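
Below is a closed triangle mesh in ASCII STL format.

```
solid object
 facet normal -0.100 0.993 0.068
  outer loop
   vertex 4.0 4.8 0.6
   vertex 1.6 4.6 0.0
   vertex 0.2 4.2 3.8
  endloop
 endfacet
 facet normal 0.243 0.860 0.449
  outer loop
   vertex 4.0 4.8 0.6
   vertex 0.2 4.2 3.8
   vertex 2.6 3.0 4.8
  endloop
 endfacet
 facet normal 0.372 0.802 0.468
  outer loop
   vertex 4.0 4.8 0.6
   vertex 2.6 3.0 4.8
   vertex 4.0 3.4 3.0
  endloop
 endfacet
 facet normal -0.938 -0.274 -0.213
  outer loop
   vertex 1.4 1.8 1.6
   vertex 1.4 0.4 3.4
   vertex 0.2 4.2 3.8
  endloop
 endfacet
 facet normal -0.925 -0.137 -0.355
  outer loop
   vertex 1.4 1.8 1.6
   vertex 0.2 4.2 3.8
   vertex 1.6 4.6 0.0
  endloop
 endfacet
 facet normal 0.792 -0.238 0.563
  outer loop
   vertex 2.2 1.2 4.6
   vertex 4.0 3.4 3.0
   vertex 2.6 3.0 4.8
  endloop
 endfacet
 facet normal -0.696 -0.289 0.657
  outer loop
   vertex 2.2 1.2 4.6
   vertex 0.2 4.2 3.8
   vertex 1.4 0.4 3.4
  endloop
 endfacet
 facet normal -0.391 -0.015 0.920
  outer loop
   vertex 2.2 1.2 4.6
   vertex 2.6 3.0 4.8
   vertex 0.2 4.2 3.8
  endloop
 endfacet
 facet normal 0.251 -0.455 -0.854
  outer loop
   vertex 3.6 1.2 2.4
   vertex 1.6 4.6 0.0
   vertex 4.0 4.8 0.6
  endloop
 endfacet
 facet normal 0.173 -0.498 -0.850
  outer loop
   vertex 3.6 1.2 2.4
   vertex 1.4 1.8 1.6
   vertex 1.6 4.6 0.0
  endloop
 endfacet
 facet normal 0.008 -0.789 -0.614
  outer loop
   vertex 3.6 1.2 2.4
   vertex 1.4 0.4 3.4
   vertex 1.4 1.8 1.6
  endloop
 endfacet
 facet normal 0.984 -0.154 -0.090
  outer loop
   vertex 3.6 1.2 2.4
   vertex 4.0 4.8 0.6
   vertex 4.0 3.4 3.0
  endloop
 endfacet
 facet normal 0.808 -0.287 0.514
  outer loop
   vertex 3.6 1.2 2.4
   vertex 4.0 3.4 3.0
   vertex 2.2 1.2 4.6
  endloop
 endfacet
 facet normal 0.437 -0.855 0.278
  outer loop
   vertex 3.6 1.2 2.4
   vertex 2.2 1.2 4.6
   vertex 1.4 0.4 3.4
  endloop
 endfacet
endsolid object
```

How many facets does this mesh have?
14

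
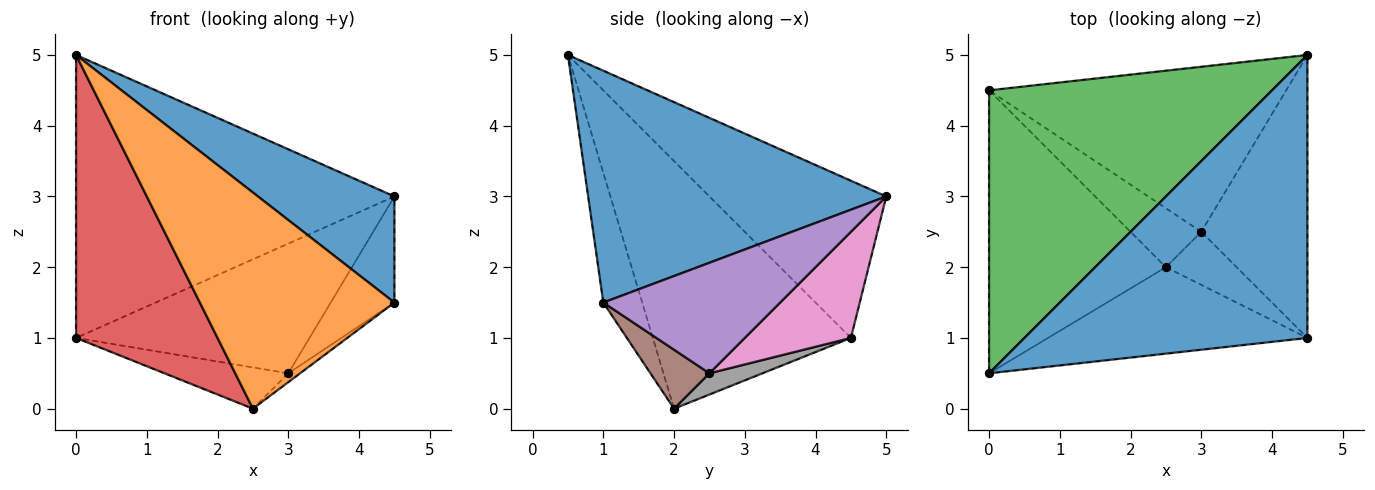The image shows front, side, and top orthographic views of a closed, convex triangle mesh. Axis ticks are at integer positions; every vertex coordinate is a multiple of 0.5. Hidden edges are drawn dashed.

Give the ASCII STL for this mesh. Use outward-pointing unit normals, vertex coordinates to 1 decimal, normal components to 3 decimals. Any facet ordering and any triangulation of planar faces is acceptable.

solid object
 facet normal 0.609 -0.279 0.743
  outer loop
   vertex 4.5 5.0 3.0
   vertex 0.0 0.5 5.0
   vertex 4.5 1.0 1.5
  endloop
 endfacet
 facet normal -0.183 -0.913 -0.365
  outer loop
   vertex 2.5 2.0 0.0
   vertex 4.5 1.0 1.5
   vertex 0.0 0.5 5.0
  endloop
 endfacet
 facet normal -0.366 0.658 0.658
  outer loop
   vertex 0.0 4.5 1.0
   vertex 0.0 0.5 5.0
   vertex 4.5 5.0 3.0
  endloop
 endfacet
 facet normal -0.704 -0.503 -0.503
  outer loop
   vertex 0.0 4.5 1.0
   vertex 2.5 2.0 0.0
   vertex 0.0 0.5 5.0
  endloop
 endfacet
 facet normal 0.698 0.251 -0.670
  outer loop
   vertex 3.0 2.5 0.5
   vertex 4.5 5.0 3.0
   vertex 4.5 1.0 1.5
  endloop
 endfacet
 facet normal 0.635 0.127 -0.762
  outer loop
   vertex 3.0 2.5 0.5
   vertex 4.5 1.0 1.5
   vertex 2.5 2.0 0.0
  endloop
 endfacet
 facet normal 0.270 0.595 -0.757
  outer loop
   vertex 3.0 2.5 0.5
   vertex 0.0 4.5 1.0
   vertex 4.5 5.0 3.0
  endloop
 endfacet
 facet normal 0.239 0.557 -0.796
  outer loop
   vertex 3.0 2.5 0.5
   vertex 2.5 2.0 0.0
   vertex 0.0 4.5 1.0
  endloop
 endfacet
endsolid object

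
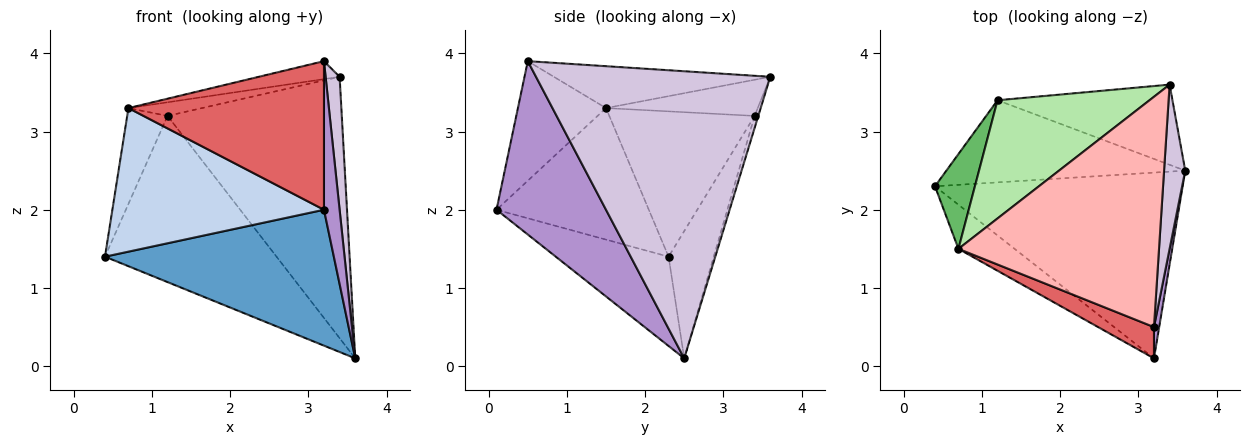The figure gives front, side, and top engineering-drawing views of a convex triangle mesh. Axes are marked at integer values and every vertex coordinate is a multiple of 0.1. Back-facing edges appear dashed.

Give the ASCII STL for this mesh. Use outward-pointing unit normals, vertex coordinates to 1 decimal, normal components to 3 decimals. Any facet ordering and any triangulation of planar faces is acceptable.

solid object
 facet normal -0.279 -0.567 -0.775
  outer loop
   vertex 3.2 0.1 2.0
   vertex 0.4 2.3 1.4
   vertex 3.6 2.5 0.1
  endloop
 endfacet
 facet normal -0.567 -0.787 -0.242
  outer loop
   vertex 0.7 1.5 3.3
   vertex 0.4 2.3 1.4
   vertex 3.2 0.1 2.0
  endloop
 endfacet
 facet normal -0.230 0.873 -0.431
  outer loop
   vertex 1.2 3.4 3.2
   vertex 3.6 2.5 0.1
   vertex 0.4 2.3 1.4
  endloop
 endfacet
 facet normal -0.020 0.956 -0.293
  outer loop
   vertex 1.2 3.4 3.2
   vertex 3.4 3.6 3.7
   vertex 3.6 2.5 0.1
  endloop
 endfacet
 facet normal -0.931 0.259 0.256
  outer loop
   vertex 1.2 3.4 3.2
   vertex 0.4 2.3 1.4
   vertex 0.7 1.5 3.3
  endloop
 endfacet
 facet normal -0.230 0.111 0.967
  outer loop
   vertex 1.2 3.4 3.2
   vertex 0.7 1.5 3.3
   vertex 3.4 3.6 3.7
  endloop
 endfacet
 facet normal -0.403 -0.895 0.189
  outer loop
   vertex 3.2 0.5 3.9
   vertex 0.7 1.5 3.3
   vertex 3.2 0.1 2.0
  endloop
 endfacet
 facet normal -0.204 0.076 0.976
  outer loop
   vertex 3.2 0.5 3.9
   vertex 3.4 3.6 3.7
   vertex 0.7 1.5 3.3
  endloop
 endfacet
 facet normal 0.990 -0.141 0.030
  outer loop
   vertex 3.2 0.5 3.9
   vertex 3.2 0.1 2.0
   vertex 3.6 2.5 0.1
  endloop
 endfacet
 facet normal 0.996 -0.059 0.073
  outer loop
   vertex 3.2 0.5 3.9
   vertex 3.6 2.5 0.1
   vertex 3.4 3.6 3.7
  endloop
 endfacet
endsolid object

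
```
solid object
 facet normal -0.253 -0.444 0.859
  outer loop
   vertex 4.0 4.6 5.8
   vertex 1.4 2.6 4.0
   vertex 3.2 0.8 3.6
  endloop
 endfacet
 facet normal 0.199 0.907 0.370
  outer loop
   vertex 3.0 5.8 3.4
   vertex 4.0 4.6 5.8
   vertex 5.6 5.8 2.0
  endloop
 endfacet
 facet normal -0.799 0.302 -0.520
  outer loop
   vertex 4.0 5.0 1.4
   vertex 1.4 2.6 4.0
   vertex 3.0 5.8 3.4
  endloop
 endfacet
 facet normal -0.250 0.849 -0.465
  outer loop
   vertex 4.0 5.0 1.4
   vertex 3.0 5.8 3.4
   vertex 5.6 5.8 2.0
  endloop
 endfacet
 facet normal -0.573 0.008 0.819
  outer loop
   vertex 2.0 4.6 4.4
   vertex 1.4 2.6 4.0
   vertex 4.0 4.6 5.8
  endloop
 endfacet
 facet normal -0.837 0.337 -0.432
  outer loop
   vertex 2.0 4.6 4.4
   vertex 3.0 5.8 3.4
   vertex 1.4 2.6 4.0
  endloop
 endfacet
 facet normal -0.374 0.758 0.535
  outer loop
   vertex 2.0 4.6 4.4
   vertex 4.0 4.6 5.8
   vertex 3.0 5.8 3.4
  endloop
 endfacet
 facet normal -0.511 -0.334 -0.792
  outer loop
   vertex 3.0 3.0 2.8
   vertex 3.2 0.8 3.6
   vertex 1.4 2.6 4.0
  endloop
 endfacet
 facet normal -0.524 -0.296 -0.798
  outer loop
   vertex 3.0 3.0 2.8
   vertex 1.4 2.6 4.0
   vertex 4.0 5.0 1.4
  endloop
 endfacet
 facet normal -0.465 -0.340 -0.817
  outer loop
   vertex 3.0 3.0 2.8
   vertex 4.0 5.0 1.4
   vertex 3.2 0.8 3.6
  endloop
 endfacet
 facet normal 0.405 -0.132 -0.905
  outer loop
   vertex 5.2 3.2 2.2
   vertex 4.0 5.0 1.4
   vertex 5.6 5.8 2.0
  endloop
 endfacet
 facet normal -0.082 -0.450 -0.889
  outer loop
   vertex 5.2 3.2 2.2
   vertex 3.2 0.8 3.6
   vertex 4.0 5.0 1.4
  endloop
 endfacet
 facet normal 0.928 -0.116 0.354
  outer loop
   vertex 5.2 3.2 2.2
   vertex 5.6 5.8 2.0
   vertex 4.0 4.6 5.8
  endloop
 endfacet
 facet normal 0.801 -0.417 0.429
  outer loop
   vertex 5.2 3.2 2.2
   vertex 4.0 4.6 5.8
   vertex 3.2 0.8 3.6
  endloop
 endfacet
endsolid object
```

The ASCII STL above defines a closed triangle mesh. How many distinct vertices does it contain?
9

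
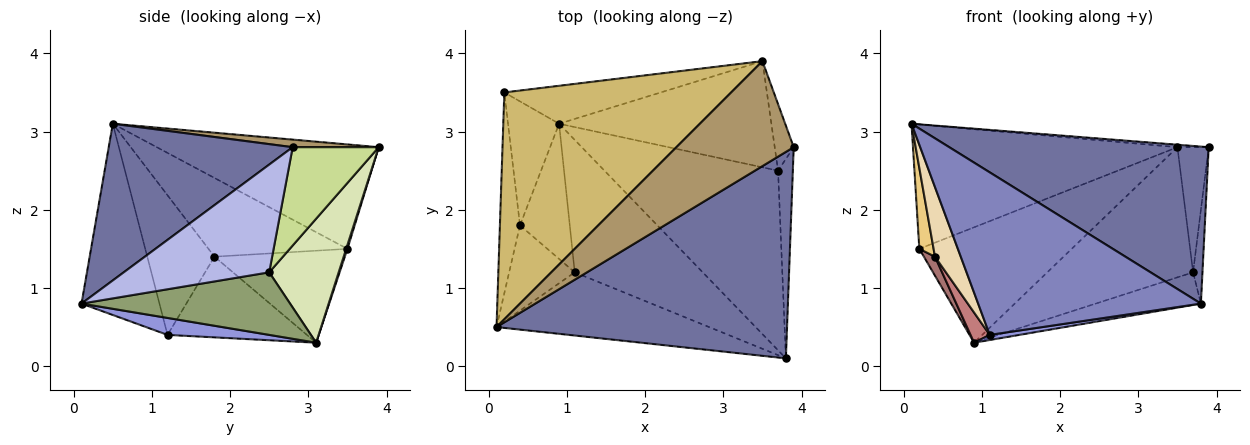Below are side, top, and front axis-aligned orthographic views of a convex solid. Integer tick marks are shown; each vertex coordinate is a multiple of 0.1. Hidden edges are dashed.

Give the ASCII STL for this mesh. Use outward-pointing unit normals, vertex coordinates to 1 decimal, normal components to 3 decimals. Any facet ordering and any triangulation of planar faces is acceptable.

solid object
 facet normal 0.394 -0.556 0.731
  outer loop
   vertex 3.8 0.1 0.8
   vertex 3.9 2.8 2.8
   vertex 0.1 0.5 3.1
  endloop
 endfacet
 facet normal -0.310 -0.886 -0.345
  outer loop
   vertex 1.1 1.2 0.4
   vertex 3.8 0.1 0.8
   vertex 0.1 0.5 3.1
  endloop
 endfacet
 facet normal 0.131 -0.038 -0.991
  outer loop
   vertex 1.1 1.2 0.4
   vertex 0.9 3.1 0.3
   vertex 3.8 0.1 0.8
  endloop
 endfacet
 facet normal 0.989 0.064 -0.136
  outer loop
   vertex 3.7 2.5 1.2
   vertex 3.9 2.8 2.8
   vertex 3.8 0.1 0.8
  endloop
 endfacet
 facet normal 0.334 0.168 -0.927
  outer loop
   vertex 3.7 2.5 1.2
   vertex 3.8 0.1 0.8
   vertex 0.9 3.1 0.3
  endloop
 endfacet
 facet normal 0.008 0.950 -0.312
  outer loop
   vertex 3.5 3.9 2.8
   vertex 0.9 3.1 0.3
   vertex 0.2 3.5 1.5
  endloop
 endfacet
 facet normal 0.925 0.336 -0.179
  outer loop
   vertex 3.5 3.9 2.8
   vertex 3.9 2.8 2.8
   vertex 3.7 2.5 1.2
  endloop
 endfacet
 facet normal 0.346 0.727 -0.593
  outer loop
   vertex 3.5 3.9 2.8
   vertex 3.7 2.5 1.2
   vertex 0.9 3.1 0.3
  endloop
 endfacet
 facet normal 0.065 0.023 0.998
  outer loop
   vertex 3.5 3.9 2.8
   vertex 0.1 0.5 3.1
   vertex 3.9 2.8 2.8
  endloop
 endfacet
 facet normal -0.374 0.446 0.813
  outer loop
   vertex 3.5 3.9 2.8
   vertex 0.2 3.5 1.5
   vertex 0.1 0.5 3.1
  endloop
 endfacet
 facet normal -0.964 -0.099 -0.246
  outer loop
   vertex 0.4 1.8 1.4
   vertex 0.1 0.5 3.1
   vertex 0.2 3.5 1.5
  endloop
 endfacet
 facet normal -0.855 -0.328 -0.402
  outer loop
   vertex 0.4 1.8 1.4
   vertex 1.1 1.2 0.4
   vertex 0.1 0.5 3.1
  endloop
 endfacet
 facet normal -0.872 -0.074 -0.484
  outer loop
   vertex 0.4 1.8 1.4
   vertex 0.2 3.5 1.5
   vertex 0.9 3.1 0.3
  endloop
 endfacet
 facet normal -0.845 -0.116 -0.522
  outer loop
   vertex 0.4 1.8 1.4
   vertex 0.9 3.1 0.3
   vertex 1.1 1.2 0.4
  endloop
 endfacet
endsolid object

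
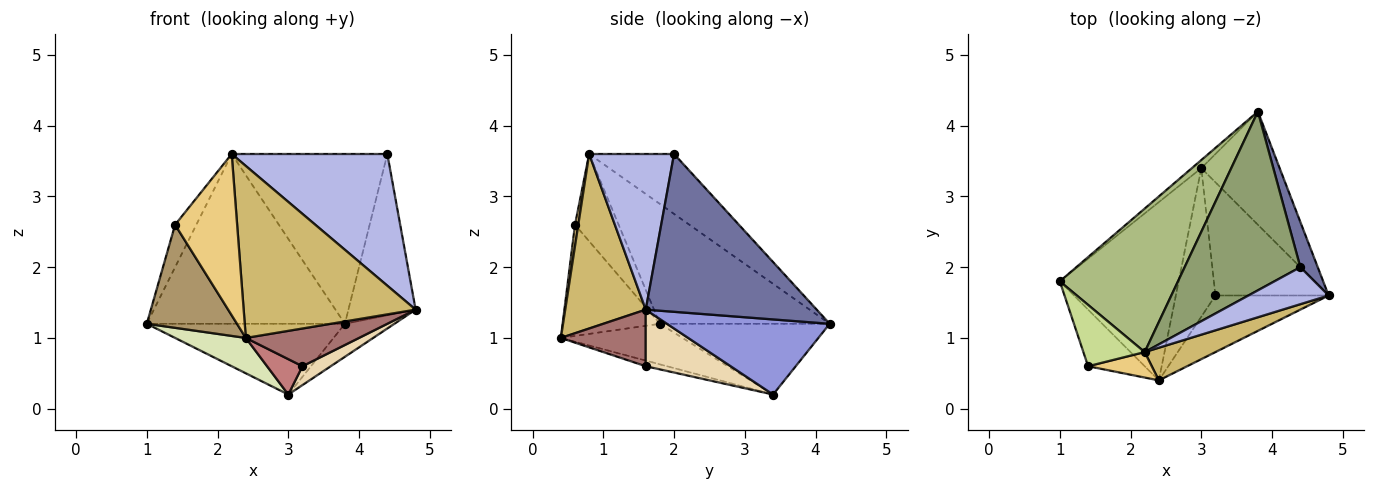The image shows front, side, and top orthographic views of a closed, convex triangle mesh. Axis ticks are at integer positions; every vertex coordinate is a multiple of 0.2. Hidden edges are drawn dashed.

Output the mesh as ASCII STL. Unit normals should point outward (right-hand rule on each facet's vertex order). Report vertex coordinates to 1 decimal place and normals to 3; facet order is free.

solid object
 facet normal 0.926 0.364 0.102
  outer loop
   vertex 4.4 2.0 3.6
   vertex 4.8 1.6 1.4
   vertex 3.8 4.2 1.2
  endloop
 endfacet
 facet normal -0.648 0.756 -0.086
  outer loop
   vertex 3.0 3.4 0.2
   vertex 1.0 1.8 1.2
   vertex 3.8 4.2 1.2
  endloop
 endfacet
 facet normal 0.677 0.206 -0.706
  outer loop
   vertex 3.0 3.4 0.2
   vertex 3.8 4.2 1.2
   vertex 4.8 1.6 1.4
  endloop
 endfacet
 facet normal 0.465 -0.852 0.240
  outer loop
   vertex 2.2 0.8 3.6
   vertex 4.8 1.6 1.4
   vertex 4.4 2.0 3.6
  endloop
 endfacet
 facet normal -0.352 0.645 0.679
  outer loop
   vertex 2.2 0.8 3.6
   vertex 4.4 2.0 3.6
   vertex 3.8 4.2 1.2
  endloop
 endfacet
 facet normal -0.548 0.639 0.540
  outer loop
   vertex 2.2 0.8 3.6
   vertex 3.8 4.2 1.2
   vertex 1.0 1.8 1.2
  endloop
 endfacet
 facet normal -0.760 0.370 0.534
  outer loop
   vertex 2.2 0.8 3.6
   vertex 1.0 1.8 1.2
   vertex 1.4 0.6 2.6
  endloop
 endfacet
 facet normal -0.317 -0.185 -0.930
  outer loop
   vertex 2.4 0.4 1.0
   vertex 1.0 1.8 1.2
   vertex 3.0 3.4 0.2
  endloop
 endfacet
 facet normal -0.687 -0.637 -0.350
  outer loop
   vertex 2.4 0.4 1.0
   vertex 1.4 0.6 2.6
   vertex 1.0 1.8 1.2
  endloop
 endfacet
 facet normal 0.418 -0.892 0.169
  outer loop
   vertex 2.4 0.4 1.0
   vertex 4.8 1.6 1.4
   vertex 2.2 0.8 3.6
  endloop
 endfacet
 facet normal 0.052 -0.986 0.156
  outer loop
   vertex 2.4 0.4 1.0
   vertex 2.2 0.8 3.6
   vertex 1.4 0.6 2.6
  endloop
 endfacet
 facet normal 0.442 -0.147 -0.885
  outer loop
   vertex 3.2 1.6 0.6
   vertex 3.0 3.4 0.2
   vertex 4.8 1.6 1.4
  endloop
 endfacet
 facet normal 0.384 -0.512 -0.768
  outer loop
   vertex 3.2 1.6 0.6
   vertex 4.8 1.6 1.4
   vertex 2.4 0.4 1.0
  endloop
 endfacet
 facet normal -0.138 -0.229 -0.964
  outer loop
   vertex 3.2 1.6 0.6
   vertex 2.4 0.4 1.0
   vertex 3.0 3.4 0.2
  endloop
 endfacet
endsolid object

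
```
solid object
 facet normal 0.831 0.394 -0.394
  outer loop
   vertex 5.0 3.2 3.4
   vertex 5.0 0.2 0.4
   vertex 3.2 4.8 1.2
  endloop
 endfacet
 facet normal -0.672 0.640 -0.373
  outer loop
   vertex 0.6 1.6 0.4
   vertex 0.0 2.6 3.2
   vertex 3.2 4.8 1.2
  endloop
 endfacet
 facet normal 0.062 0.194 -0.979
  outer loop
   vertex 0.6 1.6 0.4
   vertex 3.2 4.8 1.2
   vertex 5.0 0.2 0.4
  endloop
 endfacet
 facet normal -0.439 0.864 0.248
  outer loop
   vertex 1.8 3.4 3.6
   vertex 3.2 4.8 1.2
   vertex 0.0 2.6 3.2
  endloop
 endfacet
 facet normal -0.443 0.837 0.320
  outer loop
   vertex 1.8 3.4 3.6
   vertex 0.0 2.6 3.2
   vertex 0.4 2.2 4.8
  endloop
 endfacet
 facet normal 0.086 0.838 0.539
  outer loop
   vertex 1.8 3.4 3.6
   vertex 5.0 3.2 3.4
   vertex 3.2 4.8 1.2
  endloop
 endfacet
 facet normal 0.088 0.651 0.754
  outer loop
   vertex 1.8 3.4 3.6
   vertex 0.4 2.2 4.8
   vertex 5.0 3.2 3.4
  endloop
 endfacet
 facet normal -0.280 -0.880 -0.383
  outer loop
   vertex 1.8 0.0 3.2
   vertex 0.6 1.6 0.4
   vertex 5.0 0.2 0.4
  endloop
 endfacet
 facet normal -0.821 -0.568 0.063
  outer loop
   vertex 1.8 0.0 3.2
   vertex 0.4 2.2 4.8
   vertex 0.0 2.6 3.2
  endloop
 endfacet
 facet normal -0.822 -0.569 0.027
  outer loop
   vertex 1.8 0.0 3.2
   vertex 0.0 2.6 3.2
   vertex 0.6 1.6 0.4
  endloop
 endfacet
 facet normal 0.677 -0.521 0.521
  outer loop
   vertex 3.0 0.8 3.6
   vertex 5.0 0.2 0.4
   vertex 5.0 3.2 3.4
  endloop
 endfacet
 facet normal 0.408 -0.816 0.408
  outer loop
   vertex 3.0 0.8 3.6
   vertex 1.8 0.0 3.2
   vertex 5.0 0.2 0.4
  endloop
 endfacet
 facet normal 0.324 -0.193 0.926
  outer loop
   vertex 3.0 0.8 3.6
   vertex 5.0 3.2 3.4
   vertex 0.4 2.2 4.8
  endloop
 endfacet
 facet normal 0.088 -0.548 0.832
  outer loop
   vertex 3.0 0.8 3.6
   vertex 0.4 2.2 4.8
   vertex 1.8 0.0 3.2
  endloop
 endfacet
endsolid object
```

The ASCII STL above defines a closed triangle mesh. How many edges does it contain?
21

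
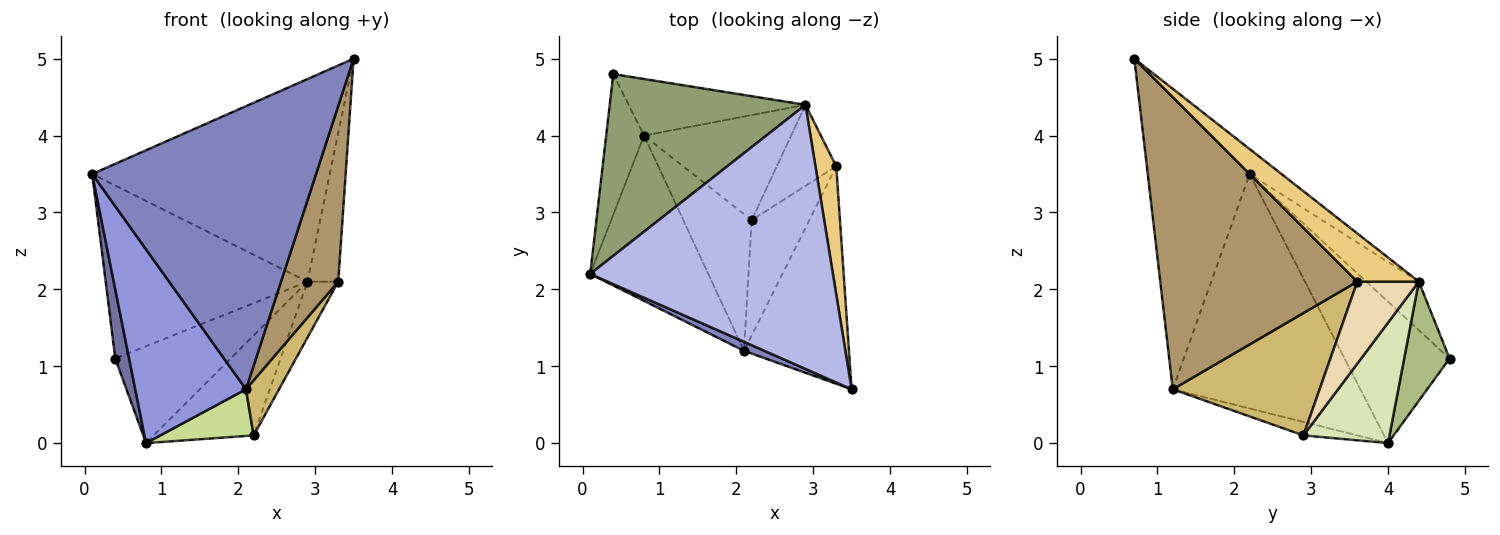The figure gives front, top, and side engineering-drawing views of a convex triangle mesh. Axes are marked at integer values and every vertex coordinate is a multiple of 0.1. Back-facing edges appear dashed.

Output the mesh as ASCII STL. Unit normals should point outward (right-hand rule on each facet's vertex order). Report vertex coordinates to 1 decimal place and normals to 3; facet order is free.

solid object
 facet normal -0.958 -0.126 -0.257
  outer loop
   vertex 0.8 4.0 0.0
   vertex 0.1 2.2 3.5
   vertex 0.4 4.8 1.1
  endloop
 endfacet
 facet normal -0.414 -0.910 0.029
  outer loop
   vertex 2.1 1.2 0.7
   vertex 3.5 0.7 5.0
   vertex 0.1 2.2 3.5
  endloop
 endfacet
 facet normal -0.790 -0.466 -0.398
  outer loop
   vertex 2.1 1.2 0.7
   vertex 0.1 2.2 3.5
   vertex 0.8 4.0 0.0
  endloop
 endfacet
 facet normal -0.081 0.607 0.791
  outer loop
   vertex 2.9 4.4 2.1
   vertex 0.1 2.2 3.5
   vertex 3.5 0.7 5.0
  endloop
 endfacet
 facet normal -0.177 0.679 0.713
  outer loop
   vertex 2.9 4.4 2.1
   vertex 0.4 4.8 1.1
   vertex 0.1 2.2 3.5
  endloop
 endfacet
 facet normal 0.322 0.818 -0.478
  outer loop
   vertex 2.9 4.4 2.1
   vertex 0.8 4.0 0.0
   vertex 0.4 4.8 1.1
  endloop
 endfacet
 facet normal -0.183 -0.318 -0.930
  outer loop
   vertex 2.2 2.9 0.1
   vertex 2.1 1.2 0.7
   vertex 0.8 4.0 0.0
  endloop
 endfacet
 facet normal 0.510 0.593 -0.623
  outer loop
   vertex 2.2 2.9 0.1
   vertex 0.8 4.0 0.0
   vertex 2.9 4.4 2.1
  endloop
 endfacet
 facet normal 0.908 -0.264 -0.326
  outer loop
   vertex 3.3 3.6 2.1
   vertex 3.5 0.7 5.0
   vertex 2.1 1.2 0.7
  endloop
 endfacet
 facet normal 0.886 -0.200 -0.418
  outer loop
   vertex 3.3 3.6 2.1
   vertex 2.1 1.2 0.7
   vertex 2.2 2.9 0.1
  endloop
 endfacet
 facet normal 0.835 0.417 0.360
  outer loop
   vertex 3.3 3.6 2.1
   vertex 2.9 4.4 2.1
   vertex 3.5 0.7 5.0
  endloop
 endfacet
 facet normal 0.750 0.375 -0.544
  outer loop
   vertex 3.3 3.6 2.1
   vertex 2.2 2.9 0.1
   vertex 2.9 4.4 2.1
  endloop
 endfacet
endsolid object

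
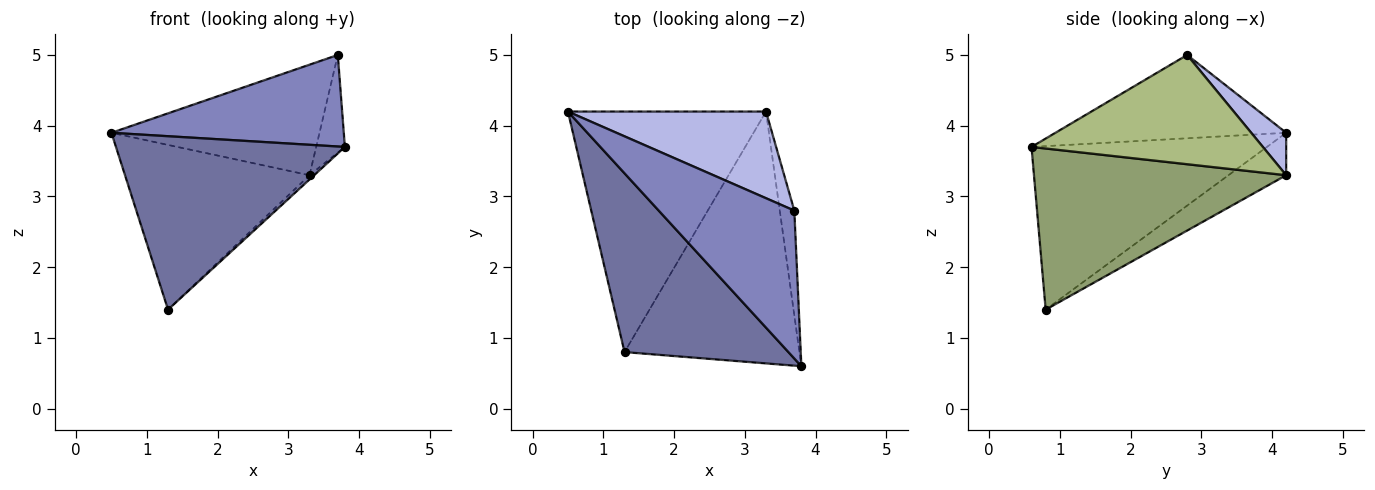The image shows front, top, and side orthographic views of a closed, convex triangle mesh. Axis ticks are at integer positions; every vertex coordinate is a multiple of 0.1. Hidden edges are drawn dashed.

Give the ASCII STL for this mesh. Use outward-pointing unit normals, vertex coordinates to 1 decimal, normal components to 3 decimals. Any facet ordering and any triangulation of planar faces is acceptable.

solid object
 facet normal -0.582 -0.566 0.584
  outer loop
   vertex 1.3 0.8 1.4
   vertex 3.8 0.6 3.7
   vertex 0.5 4.2 3.9
  endloop
 endfacet
 facet normal -0.463 -0.466 0.754
  outer loop
   vertex 3.7 2.8 5.0
   vertex 0.5 4.2 3.9
   vertex 3.8 0.6 3.7
  endloop
 endfacet
 facet normal -0.174 0.556 -0.812
  outer loop
   vertex 3.3 4.2 3.3
   vertex 1.3 0.8 1.4
   vertex 0.5 4.2 3.9
  endloop
 endfacet
 facet normal 0.131 0.780 0.612
  outer loop
   vertex 3.3 4.2 3.3
   vertex 0.5 4.2 3.9
   vertex 3.7 2.8 5.0
  endloop
 endfacet
 facet normal 0.678 0.012 -0.735
  outer loop
   vertex 3.3 4.2 3.3
   vertex 3.8 0.6 3.7
   vertex 1.3 0.8 1.4
  endloop
 endfacet
 facet normal 0.984 0.122 -0.131
  outer loop
   vertex 3.3 4.2 3.3
   vertex 3.7 2.8 5.0
   vertex 3.8 0.6 3.7
  endloop
 endfacet
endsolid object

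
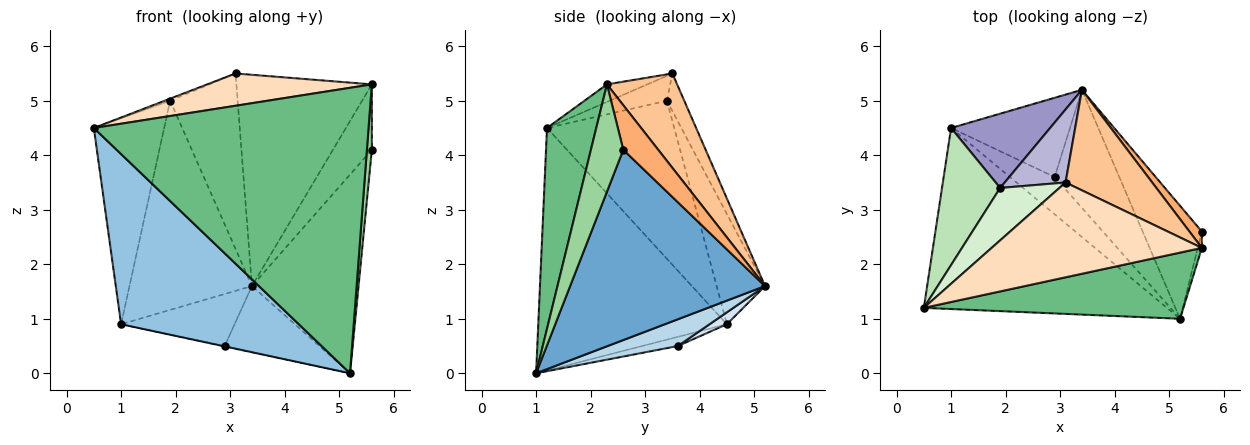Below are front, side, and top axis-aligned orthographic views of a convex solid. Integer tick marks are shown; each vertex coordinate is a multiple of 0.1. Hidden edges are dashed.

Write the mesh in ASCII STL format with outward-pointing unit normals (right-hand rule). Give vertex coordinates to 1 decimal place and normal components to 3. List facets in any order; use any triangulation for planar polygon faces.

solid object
 facet normal 0.846 0.463 -0.263
  outer loop
   vertex 5.2 1.0 0.0
   vertex 3.4 5.2 1.6
   vertex 5.6 2.6 4.1
  endloop
 endfacet
 facet normal -0.588 -0.554 -0.589
  outer loop
   vertex 1.0 4.5 0.9
   vertex 5.2 1.0 0.0
   vertex 0.5 1.2 4.5
  endloop
 endfacet
 facet normal 0.340 0.458 -0.821
  outer loop
   vertex 2.9 3.6 0.5
   vertex 3.4 5.2 1.6
   vertex 5.2 1.0 0.0
  endloop
 endfacet
 facet normal 0.084 0.547 -0.833
  outer loop
   vertex 2.9 3.6 0.5
   vertex 1.0 4.5 0.9
   vertex 3.4 5.2 1.6
  endloop
 endfacet
 facet normal -0.201 0.010 -0.979
  outer loop
   vertex 2.9 3.6 0.5
   vertex 5.2 1.0 0.0
   vertex 1.0 4.5 0.9
  endloop
 endfacet
 facet normal 0.657 0.732 0.183
  outer loop
   vertex 5.6 2.3 5.3
   vertex 5.6 2.6 4.1
   vertex 3.4 5.2 1.6
  endloop
 endfacet
 facet normal 0.424 0.818 0.389
  outer loop
   vertex 5.6 2.3 5.3
   vertex 3.4 5.2 1.6
   vertex 3.1 3.5 5.5
  endloop
 endfacet
 facet normal -0.079 -0.321 0.944
  outer loop
   vertex 5.6 2.3 5.3
   vertex 3.1 3.5 5.5
   vertex 0.5 1.2 4.5
  endloop
 endfacet
 facet normal 0.172 -0.960 0.222
  outer loop
   vertex 5.6 2.3 5.3
   vertex 0.5 1.2 4.5
   vertex 5.2 1.0 0.0
  endloop
 endfacet
 facet normal 0.988 -0.151 -0.038
  outer loop
   vertex 5.6 2.3 5.3
   vertex 5.2 1.0 0.0
   vertex 5.6 2.6 4.1
  endloop
 endfacet
 facet normal -0.833 0.461 0.306
  outer loop
   vertex 1.9 3.4 5.0
   vertex 1.0 4.5 0.9
   vertex 0.5 1.2 4.5
  endloop
 endfacet
 facet normal -0.387 0.037 0.921
  outer loop
   vertex 1.9 3.4 5.0
   vertex 0.5 1.2 4.5
   vertex 3.1 3.5 5.5
  endloop
 endfacet
 facet normal -0.349 0.883 0.314
  outer loop
   vertex 1.9 3.4 5.0
   vertex 3.4 5.2 1.6
   vertex 1.0 4.5 0.9
  endloop
 endfacet
 facet normal -0.231 0.898 0.374
  outer loop
   vertex 1.9 3.4 5.0
   vertex 3.1 3.5 5.5
   vertex 3.4 5.2 1.6
  endloop
 endfacet
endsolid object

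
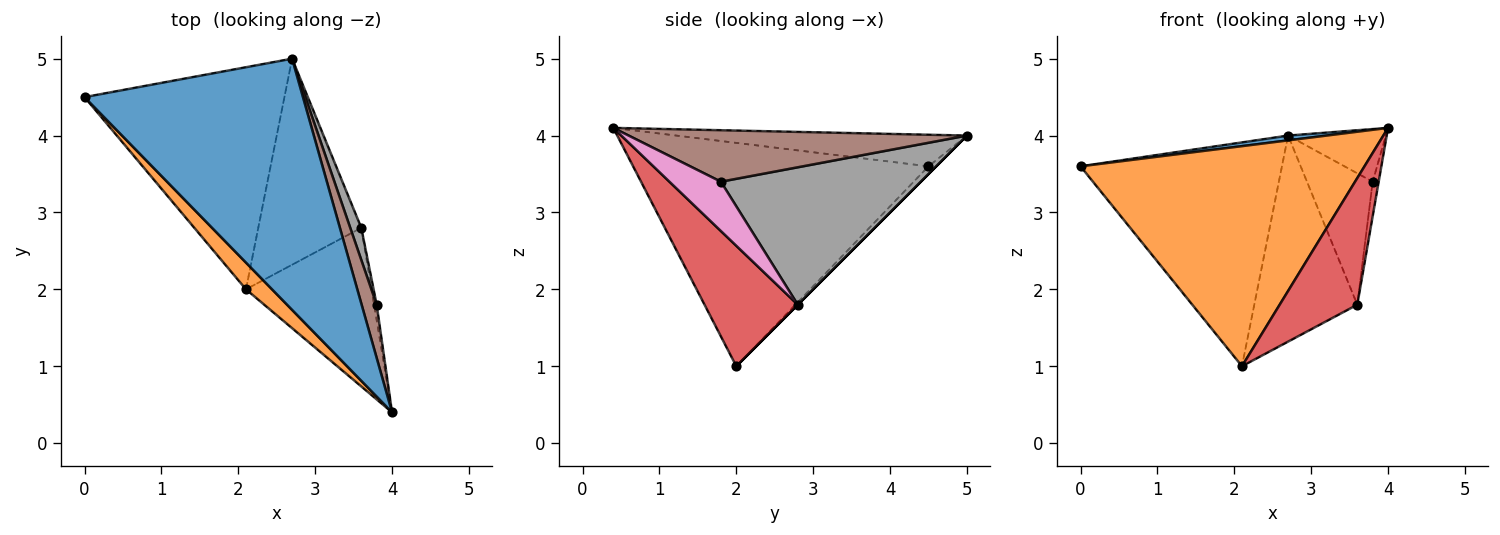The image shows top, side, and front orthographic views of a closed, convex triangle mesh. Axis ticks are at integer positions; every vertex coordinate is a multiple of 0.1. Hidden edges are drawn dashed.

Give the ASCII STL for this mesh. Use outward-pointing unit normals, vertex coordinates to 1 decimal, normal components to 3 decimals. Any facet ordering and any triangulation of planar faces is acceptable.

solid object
 facet normal -0.143 -0.019 0.990
  outer loop
   vertex 2.7 5.0 4.0
   vertex 0.0 4.5 3.6
   vertex 4.0 0.4 4.1
  endloop
 endfacet
 facet normal -0.718 -0.691 0.084
  outer loop
   vertex 2.1 2.0 1.0
   vertex 4.0 0.4 4.1
   vertex 0.0 4.5 3.6
  endloop
 endfacet
 facet normal -0.027 0.710 -0.704
  outer loop
   vertex 2.1 2.0 1.0
   vertex 0.0 4.5 3.6
   vertex 2.7 5.0 4.0
  endloop
 endfacet
 facet normal 0.600 -0.499 -0.625
  outer loop
   vertex 3.6 2.8 1.8
   vertex 4.0 0.4 4.1
   vertex 2.1 2.0 1.0
  endloop
 endfacet
 facet normal 0.000 0.707 -0.707
  outer loop
   vertex 3.6 2.8 1.8
   vertex 2.1 2.0 1.0
   vertex 2.7 5.0 4.0
  endloop
 endfacet
 facet normal 0.925 0.267 0.270
  outer loop
   vertex 3.8 1.8 3.4
   vertex 2.7 5.0 4.0
   vertex 4.0 0.4 4.1
  endloop
 endfacet
 facet normal 0.992 0.116 -0.052
  outer loop
   vertex 3.8 1.8 3.4
   vertex 4.0 0.4 4.1
   vertex 3.6 2.8 1.8
  endloop
 endfacet
 facet normal 0.947 0.311 0.076
  outer loop
   vertex 3.8 1.8 3.4
   vertex 3.6 2.8 1.8
   vertex 2.7 5.0 4.0
  endloop
 endfacet
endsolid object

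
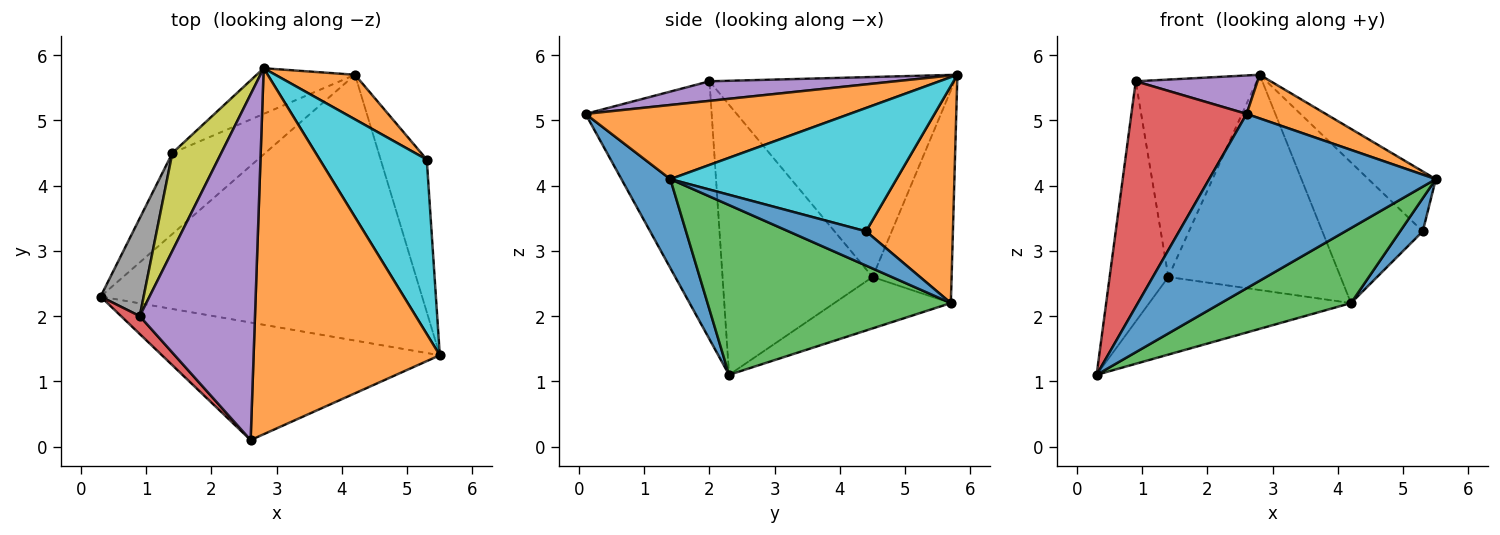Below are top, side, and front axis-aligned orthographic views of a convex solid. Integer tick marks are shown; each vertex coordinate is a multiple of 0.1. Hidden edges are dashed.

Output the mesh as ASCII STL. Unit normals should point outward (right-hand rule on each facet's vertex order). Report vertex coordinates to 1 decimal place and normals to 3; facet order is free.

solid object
 facet normal 0.176 -0.816 -0.550
  outer loop
   vertex 2.6 0.1 5.1
   vertex 0.3 2.3 1.1
   vertex 5.5 1.4 4.1
  endloop
 endfacet
 facet normal 0.368 -0.110 0.923
  outer loop
   vertex 2.6 0.1 5.1
   vertex 5.5 1.4 4.1
   vertex 2.8 5.8 5.7
  endloop
 endfacet
 facet normal 0.453 -0.242 -0.858
  outer loop
   vertex 4.2 5.7 2.2
   vertex 5.5 1.4 4.1
   vertex 0.3 2.3 1.1
  endloop
 endfacet
 facet normal -0.737 -0.674 0.053
  outer loop
   vertex 0.9 2.0 5.6
   vertex 0.3 2.3 1.1
   vertex 2.6 0.1 5.1
  endloop
 endfacet
 facet normal 0.166 -0.109 0.980
  outer loop
   vertex 0.9 2.0 5.6
   vertex 2.6 0.1 5.1
   vertex 2.8 5.8 5.7
  endloop
 endfacet
 facet normal -0.371 0.643 -0.670
  outer loop
   vertex 1.4 4.5 2.6
   vertex 4.2 5.7 2.2
   vertex 0.3 2.3 1.1
  endloop
 endfacet
 facet normal -0.410 0.892 -0.189
  outer loop
   vertex 1.4 4.5 2.6
   vertex 2.8 5.8 5.7
   vertex 4.2 5.7 2.2
  endloop
 endfacet
 facet normal -0.921 0.360 0.147
  outer loop
   vertex 1.4 4.5 2.6
   vertex 0.3 2.3 1.1
   vertex 0.9 2.0 5.6
  endloop
 endfacet
 facet normal -0.876 0.432 0.214
  outer loop
   vertex 1.4 4.5 2.6
   vertex 0.9 2.0 5.6
   vertex 2.8 5.8 5.7
  endloop
 endfacet
 facet normal 0.737 0.220 0.639
  outer loop
   vertex 5.3 4.4 3.3
   vertex 2.8 5.8 5.7
   vertex 5.5 1.4 4.1
  endloop
 endfacet
 facet normal 0.588 -0.172 -0.791
  outer loop
   vertex 5.3 4.4 3.3
   vertex 5.5 1.4 4.1
   vertex 4.2 5.7 2.2
  endloop
 endfacet
 facet normal 0.636 0.736 0.233
  outer loop
   vertex 5.3 4.4 3.3
   vertex 4.2 5.7 2.2
   vertex 2.8 5.8 5.7
  endloop
 endfacet
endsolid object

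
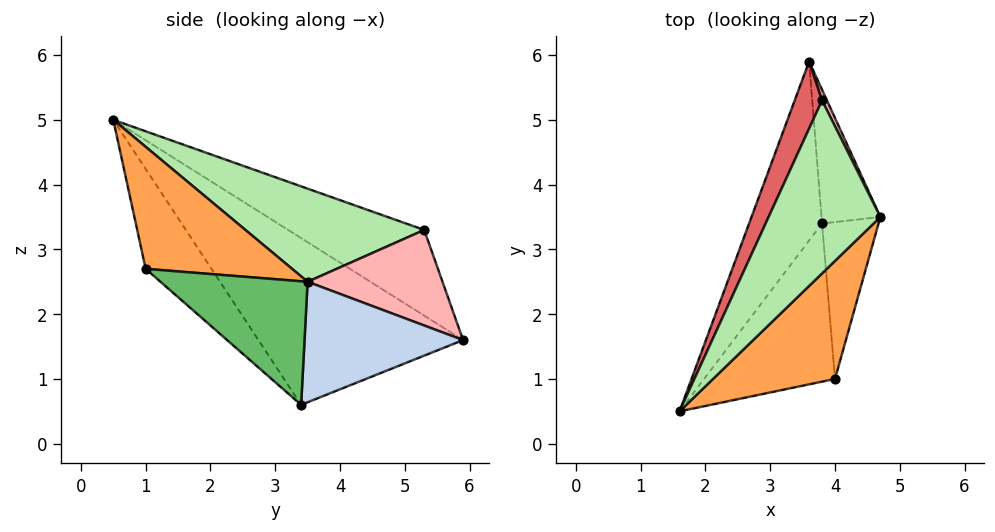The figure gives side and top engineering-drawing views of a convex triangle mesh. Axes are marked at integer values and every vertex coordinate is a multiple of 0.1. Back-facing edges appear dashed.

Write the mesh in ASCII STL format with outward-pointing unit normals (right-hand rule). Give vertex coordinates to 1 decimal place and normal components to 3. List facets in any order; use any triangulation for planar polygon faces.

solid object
 facet normal -0.913 0.087 -0.399
  outer loop
   vertex 3.8 3.4 0.6
   vertex 1.6 0.5 5.0
   vertex 3.6 5.9 1.6
  endloop
 endfacet
 facet normal 0.872 0.240 -0.426
  outer loop
   vertex 3.8 3.4 0.6
   vertex 3.6 5.9 1.6
   vertex 4.7 3.5 2.5
  endloop
 endfacet
 facet normal 0.700 -0.140 0.700
  outer loop
   vertex 4.0 1.0 2.7
   vertex 4.7 3.5 2.5
   vertex 1.6 0.5 5.0
  endloop
 endfacet
 facet normal -0.486 -0.598 -0.637
  outer loop
   vertex 4.0 1.0 2.7
   vertex 1.6 0.5 5.0
   vertex 3.8 3.4 0.6
  endloop
 endfacet
 facet normal 0.874 -0.277 -0.399
  outer loop
   vertex 4.0 1.0 2.7
   vertex 3.8 3.4 0.6
   vertex 4.7 3.5 2.5
  endloop
 endfacet
 facet normal 0.640 -0.021 0.768
  outer loop
   vertex 3.8 5.3 3.3
   vertex 1.6 0.5 5.0
   vertex 4.7 3.5 2.5
  endloop
 endfacet
 facet normal -0.837 0.478 0.267
  outer loop
   vertex 3.8 5.3 3.3
   vertex 3.6 5.9 1.6
   vertex 1.6 0.5 5.0
  endloop
 endfacet
 facet normal 0.901 0.430 0.046
  outer loop
   vertex 3.8 5.3 3.3
   vertex 4.7 3.5 2.5
   vertex 3.6 5.9 1.6
  endloop
 endfacet
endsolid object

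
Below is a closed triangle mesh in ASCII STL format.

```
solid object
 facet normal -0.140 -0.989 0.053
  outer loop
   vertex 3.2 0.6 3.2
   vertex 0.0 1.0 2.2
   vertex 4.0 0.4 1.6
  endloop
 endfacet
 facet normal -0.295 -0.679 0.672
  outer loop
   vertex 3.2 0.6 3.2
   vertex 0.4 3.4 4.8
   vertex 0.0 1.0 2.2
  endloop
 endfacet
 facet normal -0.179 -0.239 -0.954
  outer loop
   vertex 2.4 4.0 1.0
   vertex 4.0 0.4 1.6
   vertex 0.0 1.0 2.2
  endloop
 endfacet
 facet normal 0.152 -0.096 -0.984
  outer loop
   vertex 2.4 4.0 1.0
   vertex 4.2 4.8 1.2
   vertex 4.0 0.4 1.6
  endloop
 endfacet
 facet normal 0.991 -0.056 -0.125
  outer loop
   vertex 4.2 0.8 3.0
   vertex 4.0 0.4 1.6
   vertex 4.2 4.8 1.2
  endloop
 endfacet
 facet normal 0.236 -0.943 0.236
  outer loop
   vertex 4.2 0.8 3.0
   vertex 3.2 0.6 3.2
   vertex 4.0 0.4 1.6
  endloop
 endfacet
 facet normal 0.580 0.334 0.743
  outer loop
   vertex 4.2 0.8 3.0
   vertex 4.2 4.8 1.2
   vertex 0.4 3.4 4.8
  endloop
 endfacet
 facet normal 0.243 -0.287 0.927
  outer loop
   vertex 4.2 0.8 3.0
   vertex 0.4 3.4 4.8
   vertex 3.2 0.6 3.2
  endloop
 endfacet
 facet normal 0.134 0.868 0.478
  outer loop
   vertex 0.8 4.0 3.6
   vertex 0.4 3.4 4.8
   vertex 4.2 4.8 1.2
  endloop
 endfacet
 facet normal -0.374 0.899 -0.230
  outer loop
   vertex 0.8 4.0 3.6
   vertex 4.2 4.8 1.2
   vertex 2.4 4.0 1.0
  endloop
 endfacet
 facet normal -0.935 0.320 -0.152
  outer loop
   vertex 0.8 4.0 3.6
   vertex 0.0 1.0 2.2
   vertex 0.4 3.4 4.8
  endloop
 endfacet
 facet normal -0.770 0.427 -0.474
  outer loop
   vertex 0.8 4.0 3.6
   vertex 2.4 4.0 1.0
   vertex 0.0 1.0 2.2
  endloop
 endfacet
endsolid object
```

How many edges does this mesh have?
18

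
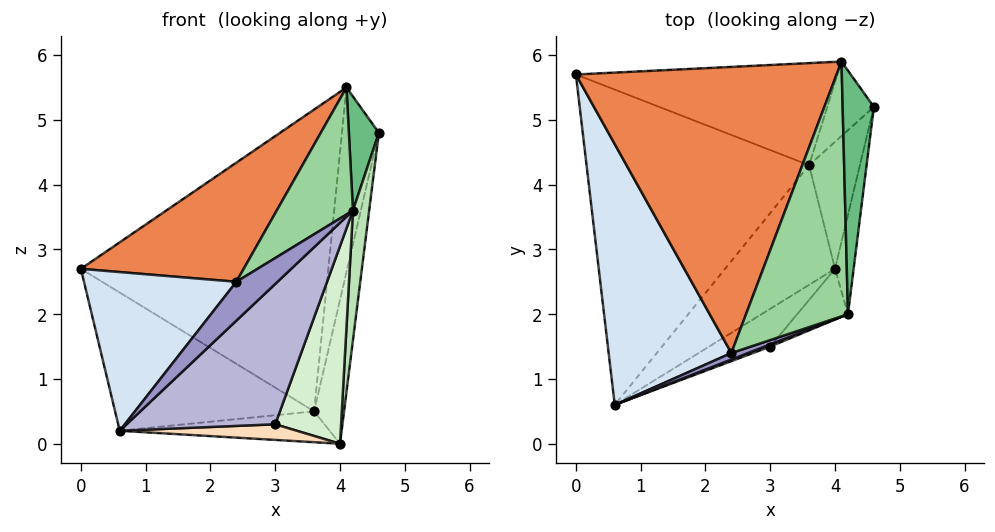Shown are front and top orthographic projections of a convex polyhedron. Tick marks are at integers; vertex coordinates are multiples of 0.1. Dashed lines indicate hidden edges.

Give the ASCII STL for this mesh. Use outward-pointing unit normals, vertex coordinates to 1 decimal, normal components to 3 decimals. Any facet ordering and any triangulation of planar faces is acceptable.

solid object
 facet normal 0.908 0.314 -0.277
  outer loop
   vertex 3.6 4.3 0.5
   vertex 4.6 5.2 4.8
   vertex 4.0 2.7 0.0
  endloop
 endfacet
 facet normal -0.374 0.372 -0.849
  outer loop
   vertex 3.6 4.3 0.5
   vertex 0.6 0.6 0.2
   vertex 0.0 5.7 2.7
  endloop
 endfacet
 facet normal -0.207 0.244 -0.947
  outer loop
   vertex 3.6 4.3 0.5
   vertex 4.0 2.7 0.0
   vertex 0.6 0.6 0.2
  endloop
 endfacet
 facet normal -0.652 -0.394 0.648
  outer loop
   vertex 2.4 1.4 2.5
   vertex 0.0 5.7 2.7
   vertex 0.6 0.6 0.2
  endloop
 endfacet
 facet normal -0.522 -0.328 0.788
  outer loop
   vertex 4.1 5.9 5.5
   vertex 0.0 5.7 2.7
   vertex 2.4 1.4 2.5
  endloop
 endfacet
 facet normal 0.170 0.933 -0.316
  outer loop
   vertex 4.1 5.9 5.5
   vertex 3.6 4.3 0.5
   vertex 0.0 5.7 2.7
  endloop
 endfacet
 facet normal 0.612 0.733 -0.296
  outer loop
   vertex 4.1 5.9 5.5
   vertex 4.6 5.2 4.8
   vertex 3.6 4.3 0.5
  endloop
 endfacet
 facet normal 0.179 -0.376 -0.909
  outer loop
   vertex 3.0 1.5 0.3
   vertex 0.6 0.6 0.2
   vertex 4.0 2.7 0.0
  endloop
 endfacet
 facet normal 0.559 -0.351 0.751
  outer loop
   vertex 4.2 2.0 3.6
   vertex 4.6 5.2 4.8
   vertex 4.1 5.9 5.5
  endloop
 endfacet
 facet normal -0.370 -0.415 0.831
  outer loop
   vertex 4.2 2.0 3.6
   vertex 4.1 5.9 5.5
   vertex 2.4 1.4 2.5
  endloop
 endfacet
 facet normal 0.993 -0.096 -0.074
  outer loop
   vertex 4.2 2.0 3.6
   vertex 4.0 2.7 0.0
   vertex 4.6 5.2 4.8
  endloop
 endfacet
 facet normal 0.736 -0.656 -0.168
  outer loop
   vertex 4.2 2.0 3.6
   vertex 3.0 1.5 0.3
   vertex 4.0 2.7 0.0
  endloop
 endfacet
 facet normal 0.223 -0.962 0.160
  outer loop
   vertex 4.2 2.0 3.6
   vertex 2.4 1.4 2.5
   vertex 0.6 0.6 0.2
  endloop
 endfacet
 facet normal 0.351 -0.936 0.014
  outer loop
   vertex 4.2 2.0 3.6
   vertex 0.6 0.6 0.2
   vertex 3.0 1.5 0.3
  endloop
 endfacet
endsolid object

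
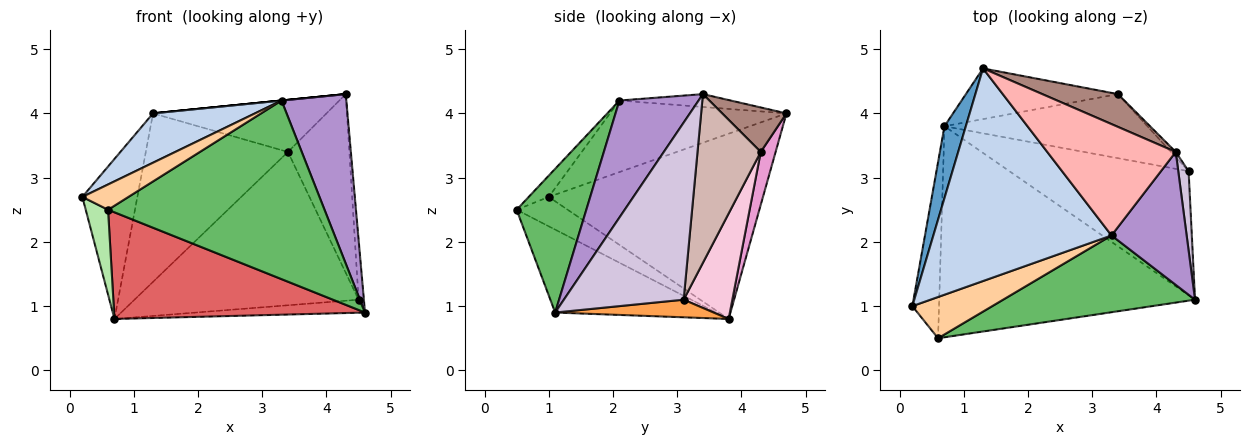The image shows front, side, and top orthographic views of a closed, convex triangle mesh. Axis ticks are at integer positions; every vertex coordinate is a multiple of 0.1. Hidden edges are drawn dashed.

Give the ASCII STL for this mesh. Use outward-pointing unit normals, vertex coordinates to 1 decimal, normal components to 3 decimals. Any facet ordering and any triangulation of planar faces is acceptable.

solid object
 facet normal -0.963 0.247 0.111
  outer loop
   vertex 0.7 3.8 0.8
   vertex 0.2 1.0 2.7
   vertex 1.3 4.7 4.0
  endloop
 endfacet
 facet normal -0.364 -0.210 0.907
  outer loop
   vertex 3.3 2.1 4.2
   vertex 1.3 4.7 4.0
   vertex 0.2 1.0 2.7
  endloop
 endfacet
 facet normal 0.097 0.104 -0.990
  outer loop
   vertex 4.5 3.1 1.1
   vertex 4.6 1.1 0.9
   vertex 0.7 3.8 0.8
  endloop
 endfacet
 facet normal -0.221 -0.510 0.831
  outer loop
   vertex 0.6 0.5 2.5
   vertex 3.3 2.1 4.2
   vertex 0.2 1.0 2.7
  endloop
 endfacet
 facet normal 0.284 -0.881 0.379
  outer loop
   vertex 0.6 0.5 2.5
   vertex 4.6 1.1 0.9
   vertex 3.3 2.1 4.2
  endloop
 endfacet
 facet normal -0.705 -0.308 -0.639
  outer loop
   vertex 0.6 0.5 2.5
   vertex 0.2 1.0 2.7
   vertex 0.7 3.8 0.8
  endloop
 endfacet
 facet normal -0.278 -0.433 -0.857
  outer loop
   vertex 0.6 0.5 2.5
   vertex 0.7 3.8 0.8
   vertex 4.6 1.1 0.9
  endloop
 endfacet
 facet normal -0.100 0.000 0.995
  outer loop
   vertex 4.3 3.4 4.3
   vertex 1.3 4.7 4.0
   vertex 3.3 2.1 4.2
  endloop
 endfacet
 facet normal 0.693 -0.567 0.445
  outer loop
   vertex 4.3 3.4 4.3
   vertex 3.3 2.1 4.2
   vertex 4.6 1.1 0.9
  endloop
 endfacet
 facet normal 0.997 0.044 0.058
  outer loop
   vertex 4.3 3.4 4.3
   vertex 4.6 1.1 0.9
   vertex 4.5 3.1 1.1
  endloop
 endfacet
 facet normal 0.299 0.808 0.508
  outer loop
   vertex 3.4 4.3 3.4
   vertex 1.3 4.7 4.0
   vertex 4.3 3.4 4.3
  endloop
 endfacet
 facet normal 0.717 0.697 -0.020
  outer loop
   vertex 3.4 4.3 3.4
   vertex 4.3 3.4 4.3
   vertex 4.5 3.1 1.1
  endloop
 endfacet
 facet normal 0.100 0.953 -0.287
  outer loop
   vertex 3.4 4.3 3.4
   vertex 0.7 3.8 0.8
   vertex 1.3 4.7 4.0
  endloop
 endfacet
 facet normal 0.196 0.905 -0.378
  outer loop
   vertex 3.4 4.3 3.4
   vertex 4.5 3.1 1.1
   vertex 0.7 3.8 0.8
  endloop
 endfacet
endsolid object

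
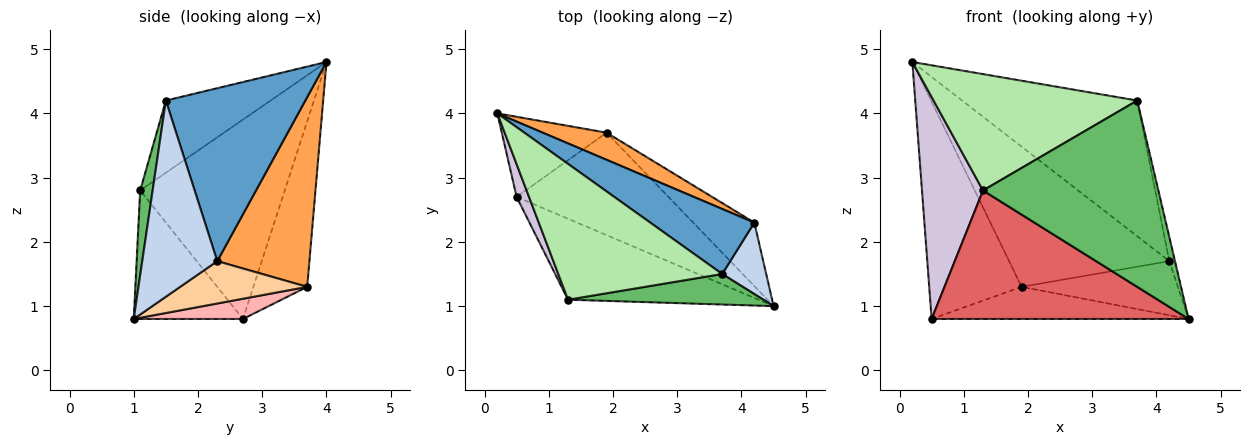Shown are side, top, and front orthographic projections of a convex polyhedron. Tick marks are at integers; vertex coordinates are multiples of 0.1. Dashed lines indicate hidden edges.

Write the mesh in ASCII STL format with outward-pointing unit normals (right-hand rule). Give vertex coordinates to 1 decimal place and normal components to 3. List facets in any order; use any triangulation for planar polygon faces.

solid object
 facet normal 0.583 0.732 0.351
  outer loop
   vertex 3.7 1.5 4.2
   vertex 4.2 2.3 1.7
   vertex 0.2 4.0 4.8
  endloop
 endfacet
 facet normal 0.973 0.074 0.218
  outer loop
   vertex 3.7 1.5 4.2
   vertex 4.5 1.0 0.8
   vertex 4.2 2.3 1.7
  endloop
 endfacet
 facet normal 0.492 0.855 0.166
  outer loop
   vertex 1.9 3.7 1.3
   vertex 0.2 4.0 4.8
   vertex 4.2 2.3 1.7
  endloop
 endfacet
 facet normal 0.466 0.574 -0.673
  outer loop
   vertex 1.9 3.7 1.3
   vertex 4.2 2.3 1.7
   vertex 4.5 1.0 0.8
  endloop
 endfacet
 facet normal 0.070 -0.984 0.161
  outer loop
   vertex 1.3 1.1 2.8
   vertex 4.5 1.0 0.8
   vertex 3.7 1.5 4.2
  endloop
 endfacet
 facet normal -0.317 -0.617 0.720
  outer loop
   vertex 1.3 1.1 2.8
   vertex 3.7 1.5 4.2
   vertex 0.2 4.0 4.8
  endloop
 endfacet
 facet normal -0.338 -0.796 -0.502
  outer loop
   vertex 0.5 2.7 0.8
   vertex 4.5 1.0 0.8
   vertex 1.3 1.1 2.8
  endloop
 endfacet
 facet normal 0.126 0.297 -0.947
  outer loop
   vertex 0.5 2.7 0.8
   vertex 1.9 3.7 1.3
   vertex 4.5 1.0 0.8
  endloop
 endfacet
 facet normal -0.480 0.823 -0.304
  outer loop
   vertex 0.5 2.7 0.8
   vertex 0.2 4.0 4.8
   vertex 1.9 3.7 1.3
  endloop
 endfacet
 facet normal -0.920 -0.388 0.057
  outer loop
   vertex 0.5 2.7 0.8
   vertex 1.3 1.1 2.8
   vertex 0.2 4.0 4.8
  endloop
 endfacet
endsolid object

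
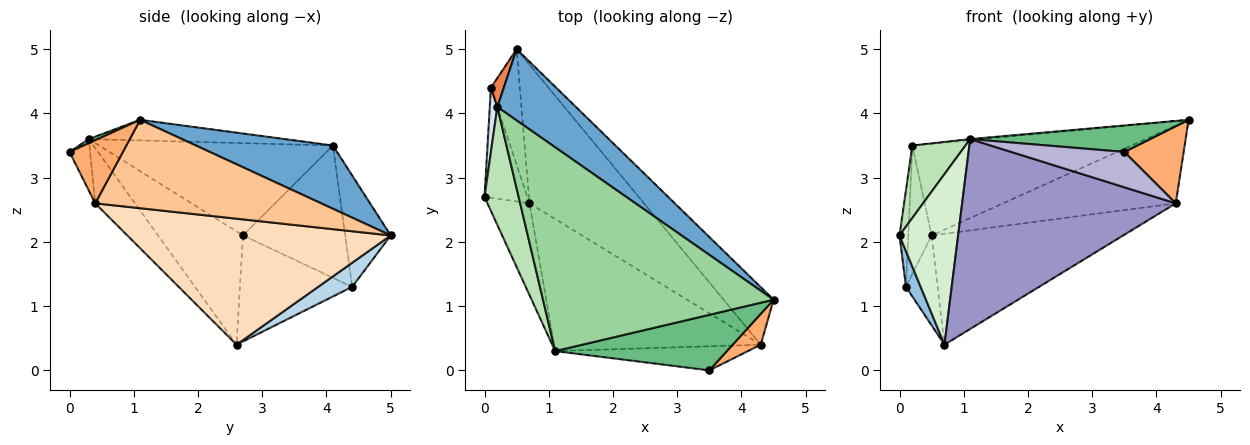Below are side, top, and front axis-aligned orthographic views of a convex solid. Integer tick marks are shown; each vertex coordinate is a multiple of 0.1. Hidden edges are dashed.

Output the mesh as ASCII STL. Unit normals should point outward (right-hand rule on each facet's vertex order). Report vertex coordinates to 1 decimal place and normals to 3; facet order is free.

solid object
 facet normal 0.443 0.708 0.550
  outer loop
   vertex 0.2 4.1 3.5
   vertex 4.5 1.1 3.9
   vertex 0.5 5.0 2.1
  endloop
 endfacet
 facet normal -0.920 -0.121 -0.372
  outer loop
   vertex 0.1 4.4 1.3
   vertex 0.7 2.6 0.4
   vertex 0.0 2.7 2.1
  endloop
 endfacet
 facet normal 0.550 0.513 -0.659
  outer loop
   vertex 0.1 4.4 1.3
   vertex 0.5 5.0 2.1
   vertex 0.7 2.6 0.4
  endloop
 endfacet
 facet normal -0.995 0.085 0.057
  outer loop
   vertex 0.1 4.4 1.3
   vertex 0.0 2.7 2.1
   vertex 0.2 4.1 3.5
  endloop
 endfacet
 facet normal -0.885 0.454 0.102
  outer loop
   vertex 0.1 4.4 1.3
   vertex 0.2 4.1 3.5
   vertex 0.5 5.0 2.1
  endloop
 endfacet
 facet normal 0.641 -0.712 0.285
  outer loop
   vertex 4.3 0.4 2.6
   vertex 4.5 1.1 3.9
   vertex 3.5 0.0 3.4
  endloop
 endfacet
 facet normal 0.725 0.554 -0.410
  outer loop
   vertex 4.3 0.4 2.6
   vertex 0.5 5.0 2.1
   vertex 4.5 1.1 3.9
  endloop
 endfacet
 facet normal 0.652 0.474 -0.592
  outer loop
   vertex 4.3 0.4 2.6
   vertex 0.7 2.6 0.4
   vertex 0.5 5.0 2.1
  endloop
 endfacet
 facet normal 0.021 -0.430 0.903
  outer loop
   vertex 1.1 0.3 3.6
   vertex 3.5 0.0 3.4
   vertex 4.5 1.1 3.9
  endloop
 endfacet
 facet normal -0.089 0.005 0.996
  outer loop
   vertex 1.1 0.3 3.6
   vertex 4.5 1.1 3.9
   vertex 0.2 4.1 3.5
  endloop
 endfacet
 facet normal -0.917 -0.208 0.339
  outer loop
   vertex 1.1 0.3 3.6
   vertex 0.2 4.1 3.5
   vertex 0.0 2.7 2.1
  endloop
 endfacet
 facet normal -0.787 -0.543 -0.292
  outer loop
   vertex 1.1 0.3 3.6
   vertex 0.0 2.7 2.1
   vertex 0.7 2.6 0.4
  endloop
 endfacet
 facet normal -0.151 -0.812 -0.564
  outer loop
   vertex 1.1 0.3 3.6
   vertex 0.7 2.6 0.4
   vertex 4.3 0.4 2.6
  endloop
 endfacet
 facet normal -0.149 -0.817 -0.557
  outer loop
   vertex 1.1 0.3 3.6
   vertex 4.3 0.4 2.6
   vertex 3.5 0.0 3.4
  endloop
 endfacet
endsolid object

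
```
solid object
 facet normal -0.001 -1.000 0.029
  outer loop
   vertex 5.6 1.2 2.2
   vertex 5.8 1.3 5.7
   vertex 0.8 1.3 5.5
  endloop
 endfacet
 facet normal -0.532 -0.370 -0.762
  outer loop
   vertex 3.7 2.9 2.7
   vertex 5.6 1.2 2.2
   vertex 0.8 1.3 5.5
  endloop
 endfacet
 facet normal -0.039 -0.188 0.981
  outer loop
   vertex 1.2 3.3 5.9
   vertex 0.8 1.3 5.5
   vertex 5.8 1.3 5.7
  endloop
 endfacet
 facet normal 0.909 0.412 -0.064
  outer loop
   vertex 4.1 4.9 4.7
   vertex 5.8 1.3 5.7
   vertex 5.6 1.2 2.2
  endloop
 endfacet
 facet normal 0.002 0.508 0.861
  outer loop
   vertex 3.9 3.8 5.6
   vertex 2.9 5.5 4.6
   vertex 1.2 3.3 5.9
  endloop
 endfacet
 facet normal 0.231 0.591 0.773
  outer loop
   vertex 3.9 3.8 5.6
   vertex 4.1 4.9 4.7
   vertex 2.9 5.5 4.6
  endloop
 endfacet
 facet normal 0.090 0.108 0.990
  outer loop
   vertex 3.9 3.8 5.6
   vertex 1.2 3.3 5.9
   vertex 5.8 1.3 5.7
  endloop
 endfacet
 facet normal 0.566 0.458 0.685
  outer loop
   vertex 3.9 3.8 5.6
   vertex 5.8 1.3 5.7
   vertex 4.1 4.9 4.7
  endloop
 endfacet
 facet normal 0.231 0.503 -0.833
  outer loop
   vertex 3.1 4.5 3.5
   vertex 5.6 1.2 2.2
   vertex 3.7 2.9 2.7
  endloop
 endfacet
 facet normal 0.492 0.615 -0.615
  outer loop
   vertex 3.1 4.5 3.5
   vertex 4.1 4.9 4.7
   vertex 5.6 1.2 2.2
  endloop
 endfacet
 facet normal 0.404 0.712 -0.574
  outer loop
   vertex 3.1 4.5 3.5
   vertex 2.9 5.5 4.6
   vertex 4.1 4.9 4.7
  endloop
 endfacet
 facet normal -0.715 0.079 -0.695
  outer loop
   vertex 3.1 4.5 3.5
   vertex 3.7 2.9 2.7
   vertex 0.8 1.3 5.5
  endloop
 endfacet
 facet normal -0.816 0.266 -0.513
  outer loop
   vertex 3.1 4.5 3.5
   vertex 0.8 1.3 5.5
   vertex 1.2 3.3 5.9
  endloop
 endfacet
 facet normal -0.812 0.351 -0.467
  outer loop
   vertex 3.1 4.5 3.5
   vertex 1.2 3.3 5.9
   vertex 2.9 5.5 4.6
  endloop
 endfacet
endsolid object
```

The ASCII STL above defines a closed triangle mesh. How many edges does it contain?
21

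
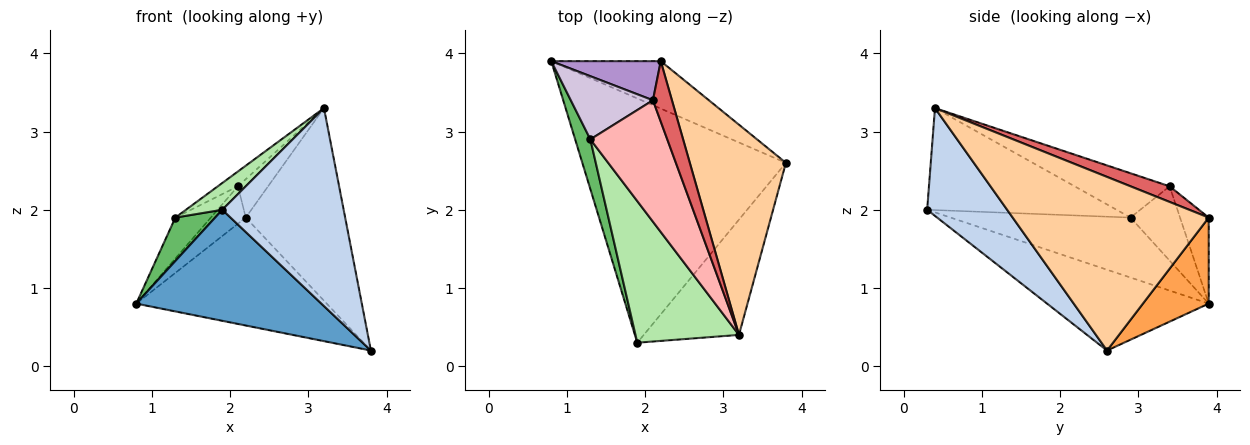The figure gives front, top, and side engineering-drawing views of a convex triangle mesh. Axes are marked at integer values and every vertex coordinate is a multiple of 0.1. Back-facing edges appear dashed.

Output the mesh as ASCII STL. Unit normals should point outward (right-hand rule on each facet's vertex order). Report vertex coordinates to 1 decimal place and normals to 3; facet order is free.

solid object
 facet normal -0.340 -0.389 -0.856
  outer loop
   vertex 1.9 0.3 2.0
   vertex 0.8 3.9 0.8
   vertex 3.8 2.6 0.2
  endloop
 endfacet
 facet normal 0.495 -0.751 -0.437
  outer loop
   vertex 3.2 0.4 3.3
   vertex 1.9 0.3 2.0
   vertex 3.8 2.6 0.2
  endloop
 endfacet
 facet normal 0.301 0.873 -0.384
  outer loop
   vertex 2.2 3.9 1.9
   vertex 3.8 2.6 0.2
   vertex 0.8 3.9 0.8
  endloop
 endfacet
 facet normal 0.800 0.406 0.443
  outer loop
   vertex 2.2 3.9 1.9
   vertex 3.2 0.4 3.3
   vertex 3.8 2.6 0.2
  endloop
 endfacet
 facet normal -0.948 -0.209 0.240
  outer loop
   vertex 1.3 2.9 1.9
   vertex 0.8 3.9 0.8
   vertex 1.9 0.3 2.0
  endloop
 endfacet
 facet normal -0.696 -0.133 0.706
  outer loop
   vertex 1.3 2.9 1.9
   vertex 1.9 0.3 2.0
   vertex 3.2 0.4 3.3
  endloop
 endfacet
 facet normal 0.571 0.440 0.693
  outer loop
   vertex 2.1 3.4 2.3
   vertex 3.2 0.4 3.3
   vertex 2.2 3.9 1.9
  endloop
 endfacet
 facet normal -0.497 0.105 0.862
  outer loop
   vertex 2.1 3.4 2.3
   vertex 1.3 2.9 1.9
   vertex 3.2 0.4 3.3
  endloop
 endfacet
 facet normal -0.494 0.601 0.628
  outer loop
   vertex 2.1 3.4 2.3
   vertex 2.2 3.9 1.9
   vertex 0.8 3.9 0.8
  endloop
 endfacet
 facet normal -0.605 0.433 0.668
  outer loop
   vertex 2.1 3.4 2.3
   vertex 0.8 3.9 0.8
   vertex 1.3 2.9 1.9
  endloop
 endfacet
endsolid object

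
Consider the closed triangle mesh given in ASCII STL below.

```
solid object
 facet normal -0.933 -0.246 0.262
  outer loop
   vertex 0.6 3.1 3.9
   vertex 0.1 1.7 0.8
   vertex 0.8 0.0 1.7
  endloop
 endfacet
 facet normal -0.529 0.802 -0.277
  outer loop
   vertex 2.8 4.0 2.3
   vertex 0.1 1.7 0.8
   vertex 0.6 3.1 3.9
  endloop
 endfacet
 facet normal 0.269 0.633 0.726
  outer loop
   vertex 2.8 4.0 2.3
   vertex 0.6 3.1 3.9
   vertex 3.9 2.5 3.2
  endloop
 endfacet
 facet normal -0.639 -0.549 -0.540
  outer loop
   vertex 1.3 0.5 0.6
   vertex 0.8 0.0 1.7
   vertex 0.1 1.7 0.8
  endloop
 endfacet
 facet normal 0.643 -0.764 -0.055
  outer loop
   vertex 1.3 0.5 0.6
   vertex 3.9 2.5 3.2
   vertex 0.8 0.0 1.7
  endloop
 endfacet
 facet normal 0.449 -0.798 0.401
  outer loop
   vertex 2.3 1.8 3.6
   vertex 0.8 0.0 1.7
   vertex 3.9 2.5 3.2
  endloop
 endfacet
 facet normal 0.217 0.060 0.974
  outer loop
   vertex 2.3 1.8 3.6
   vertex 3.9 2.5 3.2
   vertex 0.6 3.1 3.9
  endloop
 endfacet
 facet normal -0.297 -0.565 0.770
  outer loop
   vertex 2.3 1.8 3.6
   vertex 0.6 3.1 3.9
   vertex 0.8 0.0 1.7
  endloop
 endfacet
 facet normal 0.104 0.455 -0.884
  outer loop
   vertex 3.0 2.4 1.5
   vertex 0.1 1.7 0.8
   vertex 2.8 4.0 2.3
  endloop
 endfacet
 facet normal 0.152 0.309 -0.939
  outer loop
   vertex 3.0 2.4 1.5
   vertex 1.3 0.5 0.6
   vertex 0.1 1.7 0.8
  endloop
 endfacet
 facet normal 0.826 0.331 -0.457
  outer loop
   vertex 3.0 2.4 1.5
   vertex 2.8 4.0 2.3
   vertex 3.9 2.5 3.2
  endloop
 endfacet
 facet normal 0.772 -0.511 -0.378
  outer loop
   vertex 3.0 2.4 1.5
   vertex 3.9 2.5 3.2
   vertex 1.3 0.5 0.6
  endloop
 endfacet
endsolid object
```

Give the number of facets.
12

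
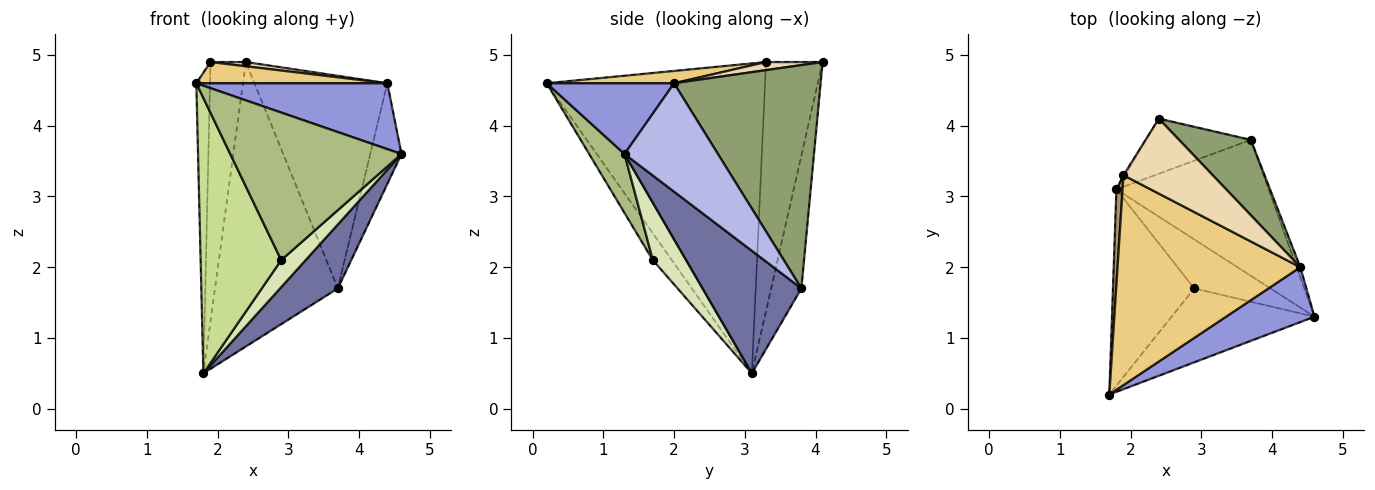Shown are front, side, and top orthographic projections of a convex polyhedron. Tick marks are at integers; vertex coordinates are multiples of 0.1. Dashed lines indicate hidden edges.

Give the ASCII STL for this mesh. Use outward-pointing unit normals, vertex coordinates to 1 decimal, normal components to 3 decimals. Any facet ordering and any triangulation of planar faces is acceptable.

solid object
 facet normal 0.589 -0.344 -0.731
  outer loop
   vertex 3.7 3.8 1.7
   vertex 4.6 1.3 3.6
   vertex 1.8 3.1 0.5
  endloop
 endfacet
 facet normal -0.235 0.954 -0.185
  outer loop
   vertex 3.7 3.8 1.7
   vertex 1.8 3.1 0.5
   vertex 2.4 4.1 4.9
  endloop
 endfacet
 facet normal 0.456 -0.684 0.570
  outer loop
   vertex 4.4 2.0 4.6
   vertex 1.7 0.2 4.6
   vertex 4.6 1.3 3.6
  endloop
 endfacet
 facet normal 0.948 0.317 -0.032
  outer loop
   vertex 4.4 2.0 4.6
   vertex 4.6 1.3 3.6
   vertex 3.7 3.8 1.7
  endloop
 endfacet
 facet normal 0.721 0.653 0.232
  outer loop
   vertex 4.4 2.0 4.6
   vertex 3.7 3.8 1.7
   vertex 2.4 4.1 4.9
  endloop
 endfacet
 facet normal 0.182 -0.879 -0.440
  outer loop
   vertex 2.9 1.7 2.1
   vertex 4.6 1.3 3.6
   vertex 1.7 0.2 4.6
  endloop
 endfacet
 facet normal -0.188 -0.800 -0.570
  outer loop
   vertex 2.9 1.7 2.1
   vertex 1.7 0.2 4.6
   vertex 1.8 3.1 0.5
  endloop
 endfacet
 facet normal 0.550 -0.403 -0.731
  outer loop
   vertex 2.9 1.7 2.1
   vertex 1.8 3.1 0.5
   vertex 4.6 1.3 3.6
  endloop
 endfacet
 facet normal -0.998 0.062 0.020
  outer loop
   vertex 1.9 3.3 4.9
   vertex 1.8 3.1 0.5
   vertex 1.7 0.2 4.6
  endloop
 endfacet
 facet normal -0.848 0.530 -0.005
  outer loop
   vertex 1.9 3.3 4.9
   vertex 2.4 4.1 4.9
   vertex 1.8 3.1 0.5
  endloop
 endfacet
 facet normal 0.067 -0.100 0.993
  outer loop
   vertex 1.9 3.3 4.9
   vertex 1.7 0.2 4.6
   vertex 4.4 2.0 4.6
  endloop
 endfacet
 facet normal 0.090 -0.056 0.994
  outer loop
   vertex 1.9 3.3 4.9
   vertex 4.4 2.0 4.6
   vertex 2.4 4.1 4.9
  endloop
 endfacet
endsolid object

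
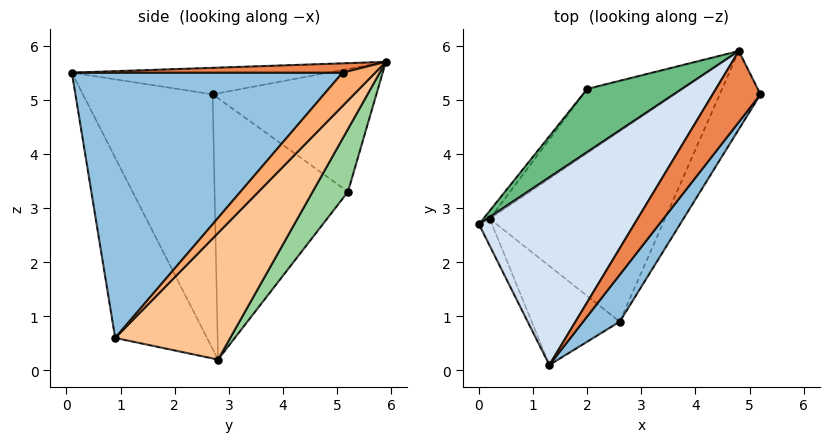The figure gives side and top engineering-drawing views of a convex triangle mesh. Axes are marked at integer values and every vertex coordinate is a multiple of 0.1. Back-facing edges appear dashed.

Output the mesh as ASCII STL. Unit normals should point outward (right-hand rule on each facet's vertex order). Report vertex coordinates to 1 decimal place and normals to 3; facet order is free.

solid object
 facet normal -0.891 -0.452 -0.046
  outer loop
   vertex 0.2 2.8 0.2
   vertex 1.3 0.1 5.5
   vertex 0.0 2.7 5.1
  endloop
 endfacet
 facet normal 0.784 -0.611 0.108
  outer loop
   vertex 2.6 0.9 0.6
   vertex 5.2 5.1 5.5
   vertex 1.3 0.1 5.5
  endloop
 endfacet
 facet normal -0.568 -0.775 -0.277
  outer loop
   vertex 2.6 0.9 0.6
   vertex 1.3 0.1 5.5
   vertex 0.2 2.8 0.2
  endloop
 endfacet
 facet normal -0.168 0.067 0.984
  outer loop
   vertex 4.8 5.9 5.7
   vertex 0.0 2.7 5.1
   vertex 1.3 0.1 5.5
  endloop
 endfacet
 facet normal 0.190 -0.148 0.971
  outer loop
   vertex 4.8 5.9 5.7
   vertex 1.3 0.1 5.5
   vertex 5.2 5.1 5.5
  endloop
 endfacet
 facet normal 0.564 0.454 -0.689
  outer loop
   vertex 4.8 5.9 5.7
   vertex 5.2 5.1 5.5
   vertex 2.6 0.9 0.6
  endloop
 endfacet
 facet normal 0.509 0.495 -0.704
  outer loop
   vertex 4.8 5.9 5.7
   vertex 2.6 0.9 0.6
   vertex 0.2 2.8 0.2
  endloop
 endfacet
 facet normal -0.788 0.616 -0.020
  outer loop
   vertex 2.0 5.2 3.3
   vertex 0.2 2.8 0.2
   vertex 0.0 2.7 5.1
  endloop
 endfacet
 facet normal -0.540 0.732 0.416
  outer loop
   vertex 2.0 5.2 3.3
   vertex 0.0 2.7 5.1
   vertex 4.8 5.9 5.7
  endloop
 endfacet
 facet normal 0.457 0.555 -0.695
  outer loop
   vertex 2.0 5.2 3.3
   vertex 4.8 5.9 5.7
   vertex 0.2 2.8 0.2
  endloop
 endfacet
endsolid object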